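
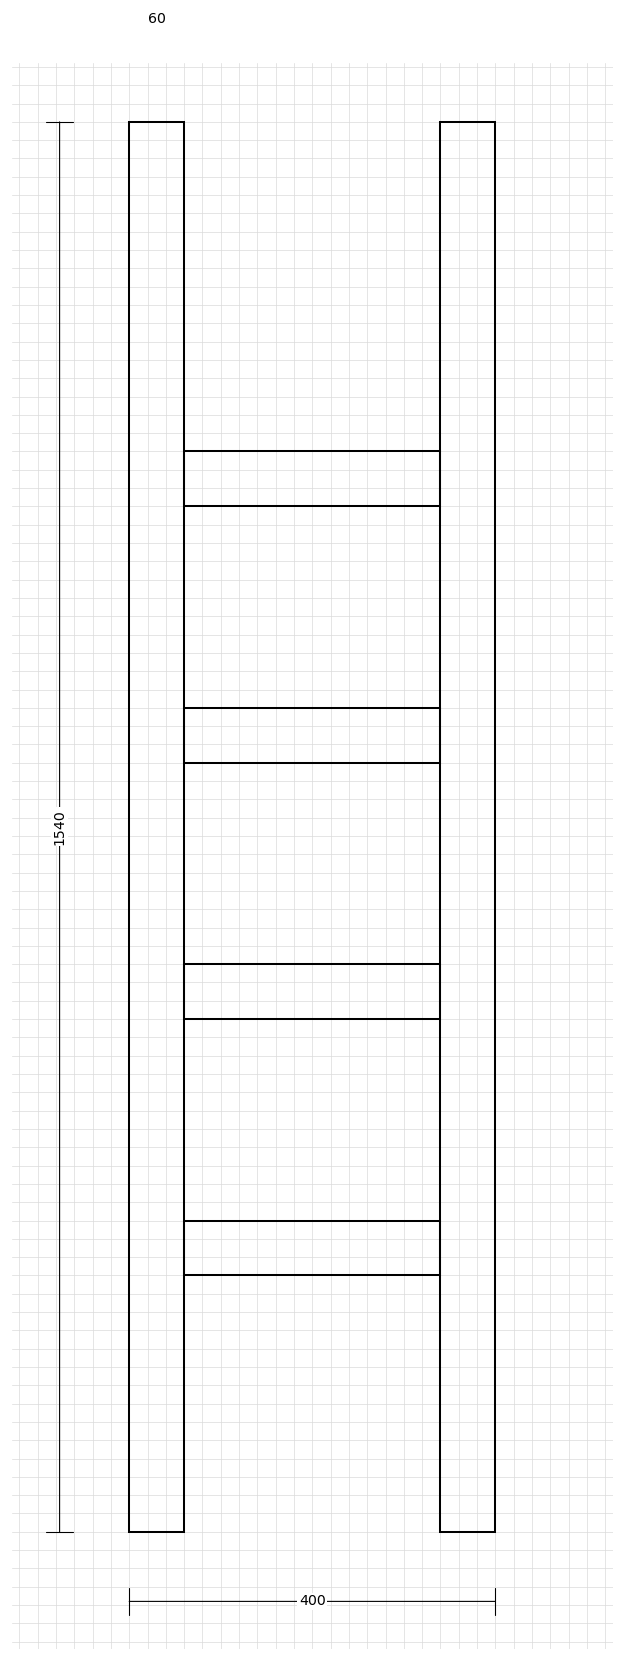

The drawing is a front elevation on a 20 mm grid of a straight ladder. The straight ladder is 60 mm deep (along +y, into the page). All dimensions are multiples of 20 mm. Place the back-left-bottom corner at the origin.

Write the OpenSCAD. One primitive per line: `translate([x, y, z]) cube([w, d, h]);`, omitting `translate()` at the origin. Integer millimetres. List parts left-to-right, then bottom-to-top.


cube([60, 60, 1540]);
translate([60, 0, 280]) cube([280, 60, 60]);
translate([60, 0, 560]) cube([280, 60, 60]);
translate([60, 0, 840]) cube([280, 60, 60]);
translate([60, 0, 1120]) cube([280, 60, 60]);
translate([340, 0, 0]) cube([60, 60, 1540]);


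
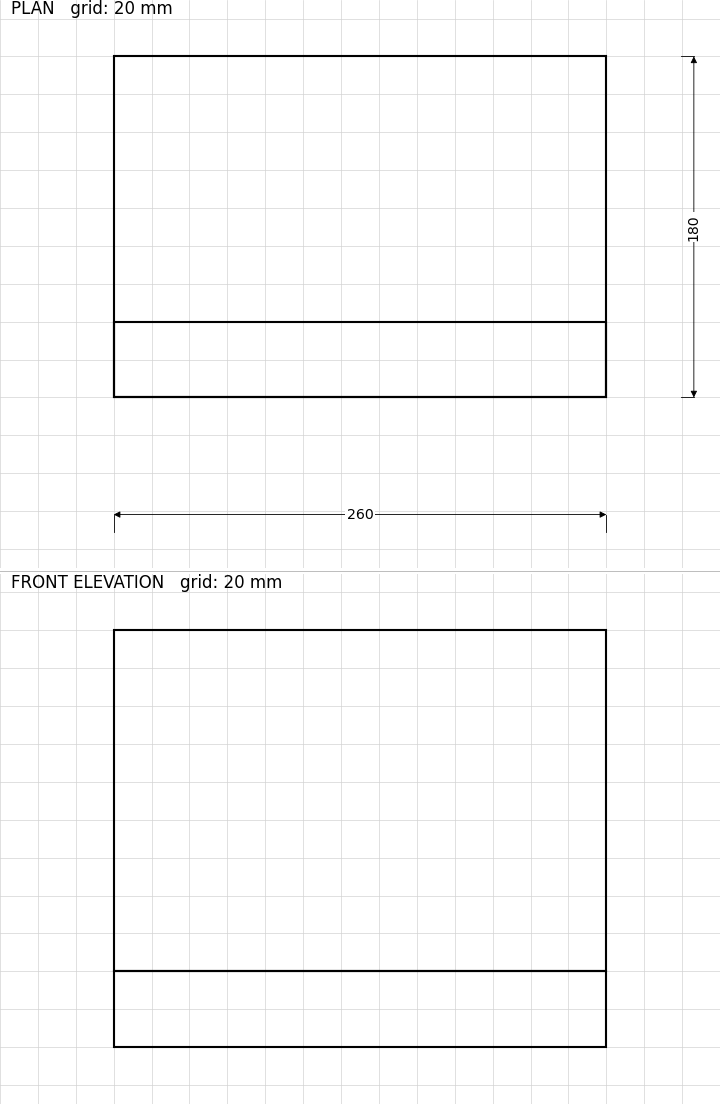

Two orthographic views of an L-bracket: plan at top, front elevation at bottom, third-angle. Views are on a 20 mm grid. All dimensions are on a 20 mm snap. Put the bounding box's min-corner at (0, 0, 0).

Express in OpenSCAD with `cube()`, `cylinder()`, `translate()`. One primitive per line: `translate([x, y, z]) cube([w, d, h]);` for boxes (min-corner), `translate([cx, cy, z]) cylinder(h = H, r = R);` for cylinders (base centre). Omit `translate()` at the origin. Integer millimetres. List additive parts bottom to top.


cube([260, 180, 40]);
translate([0, 0, 40]) cube([260, 40, 180]);


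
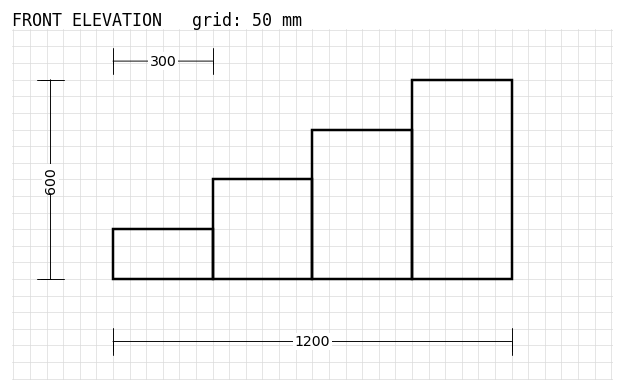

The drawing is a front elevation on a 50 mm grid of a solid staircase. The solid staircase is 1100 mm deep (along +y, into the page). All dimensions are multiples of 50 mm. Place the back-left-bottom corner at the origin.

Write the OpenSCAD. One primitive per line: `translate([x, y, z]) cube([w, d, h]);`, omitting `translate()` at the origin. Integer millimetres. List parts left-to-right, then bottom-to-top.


cube([300, 1100, 150]);
translate([300, 0, 0]) cube([300, 1100, 300]);
translate([600, 0, 0]) cube([300, 1100, 450]);
translate([900, 0, 0]) cube([300, 1100, 600]);


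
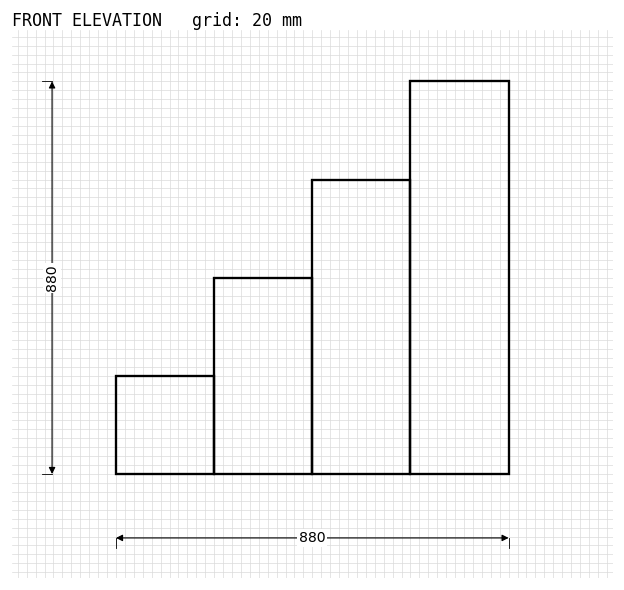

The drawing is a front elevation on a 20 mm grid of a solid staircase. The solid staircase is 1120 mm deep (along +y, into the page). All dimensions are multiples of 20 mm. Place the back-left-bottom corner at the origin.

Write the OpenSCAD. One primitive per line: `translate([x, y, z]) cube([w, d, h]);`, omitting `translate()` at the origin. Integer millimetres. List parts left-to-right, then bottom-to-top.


cube([220, 1120, 220]);
translate([220, 0, 0]) cube([220, 1120, 440]);
translate([440, 0, 0]) cube([220, 1120, 660]);
translate([660, 0, 0]) cube([220, 1120, 880]);


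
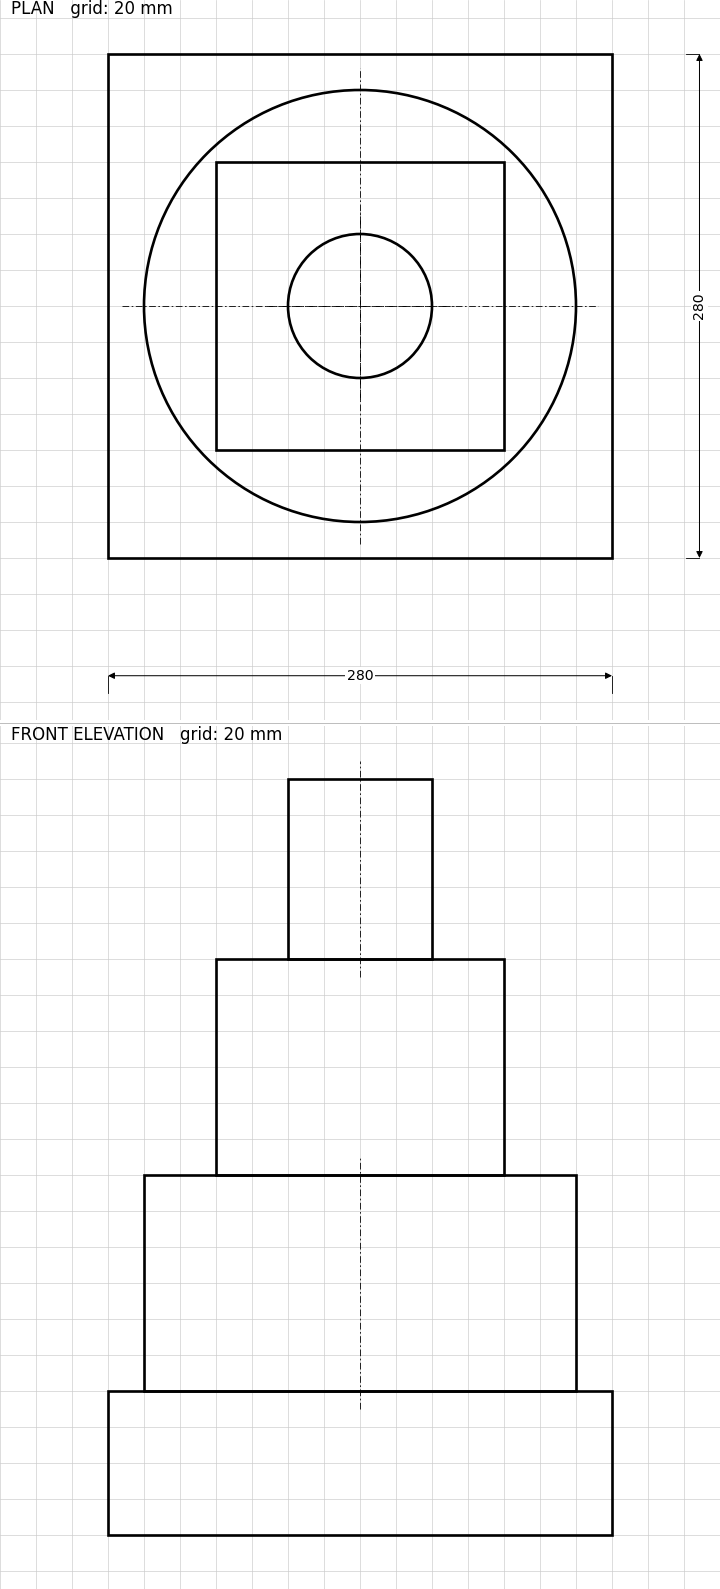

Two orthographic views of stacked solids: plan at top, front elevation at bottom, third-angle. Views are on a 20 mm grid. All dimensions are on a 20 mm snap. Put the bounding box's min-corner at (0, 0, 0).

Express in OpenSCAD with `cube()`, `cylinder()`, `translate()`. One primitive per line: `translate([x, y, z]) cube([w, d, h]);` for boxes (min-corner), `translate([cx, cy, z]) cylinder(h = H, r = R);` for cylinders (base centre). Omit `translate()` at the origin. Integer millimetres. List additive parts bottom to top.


cube([280, 280, 80]);
translate([140, 140, 80]) cylinder(h = 120, r = 120);
translate([60, 60, 200]) cube([160, 160, 120]);
translate([140, 140, 320]) cylinder(h = 100, r = 40);


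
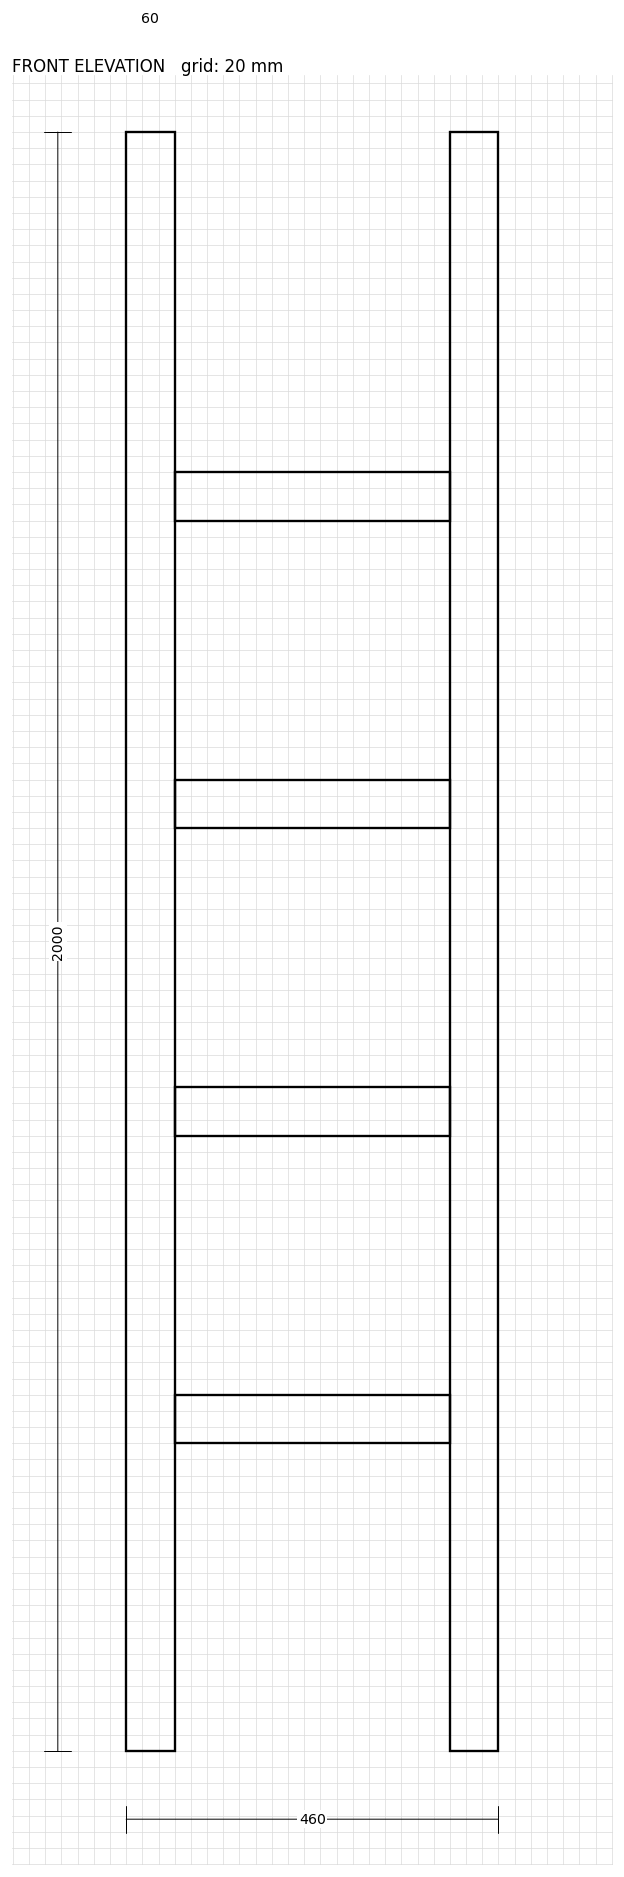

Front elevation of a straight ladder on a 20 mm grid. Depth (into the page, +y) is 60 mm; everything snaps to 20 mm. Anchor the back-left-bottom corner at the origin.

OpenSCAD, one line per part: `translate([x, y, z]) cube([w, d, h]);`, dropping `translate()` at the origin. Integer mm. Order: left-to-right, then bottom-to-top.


cube([60, 60, 2000]);
translate([60, 0, 380]) cube([340, 60, 60]);
translate([60, 0, 760]) cube([340, 60, 60]);
translate([60, 0, 1140]) cube([340, 60, 60]);
translate([60, 0, 1520]) cube([340, 60, 60]);
translate([400, 0, 0]) cube([60, 60, 2000]);


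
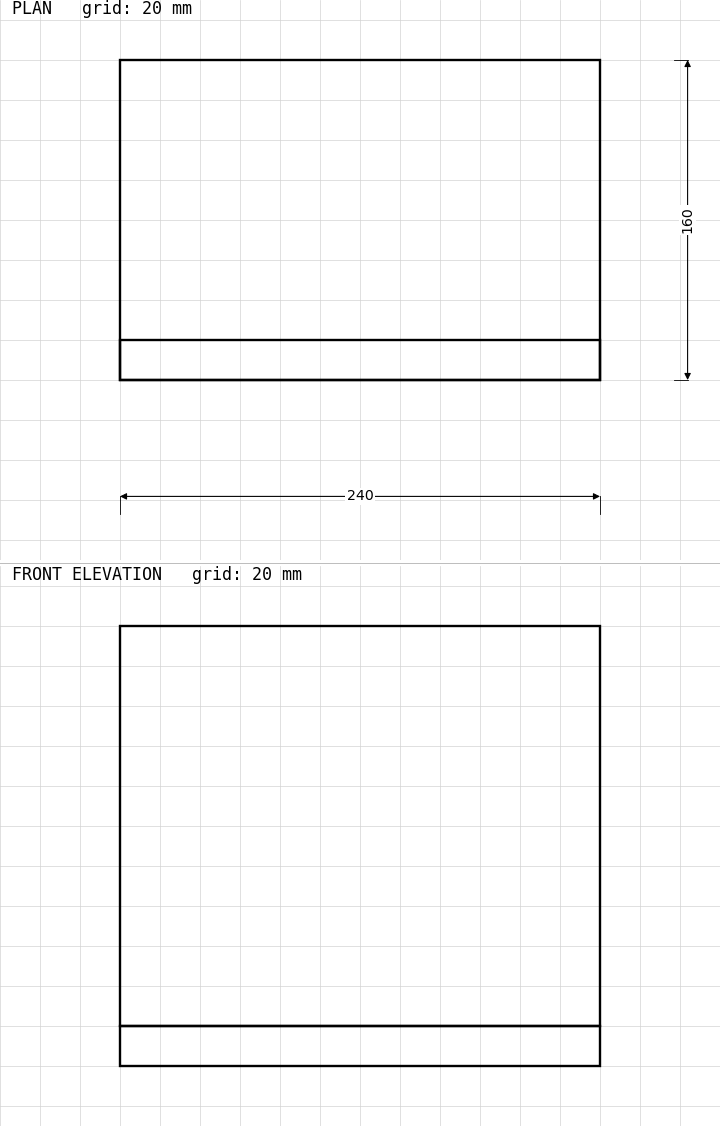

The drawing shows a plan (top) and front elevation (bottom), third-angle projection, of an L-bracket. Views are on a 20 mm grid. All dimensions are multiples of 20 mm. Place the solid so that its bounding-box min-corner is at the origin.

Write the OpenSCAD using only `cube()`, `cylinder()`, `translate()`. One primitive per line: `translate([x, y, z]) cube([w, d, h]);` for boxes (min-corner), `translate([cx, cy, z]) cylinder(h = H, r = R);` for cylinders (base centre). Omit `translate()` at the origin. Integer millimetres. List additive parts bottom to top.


cube([240, 160, 20]);
translate([0, 0, 20]) cube([240, 20, 200]);


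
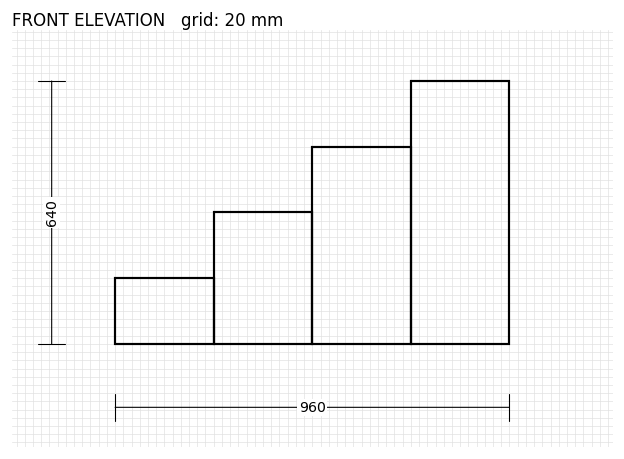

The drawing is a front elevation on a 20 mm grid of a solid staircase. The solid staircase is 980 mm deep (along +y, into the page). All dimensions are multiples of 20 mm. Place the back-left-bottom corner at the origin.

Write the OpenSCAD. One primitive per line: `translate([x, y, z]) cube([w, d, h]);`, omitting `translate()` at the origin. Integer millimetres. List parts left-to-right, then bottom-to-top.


cube([240, 980, 160]);
translate([240, 0, 0]) cube([240, 980, 320]);
translate([480, 0, 0]) cube([240, 980, 480]);
translate([720, 0, 0]) cube([240, 980, 640]);


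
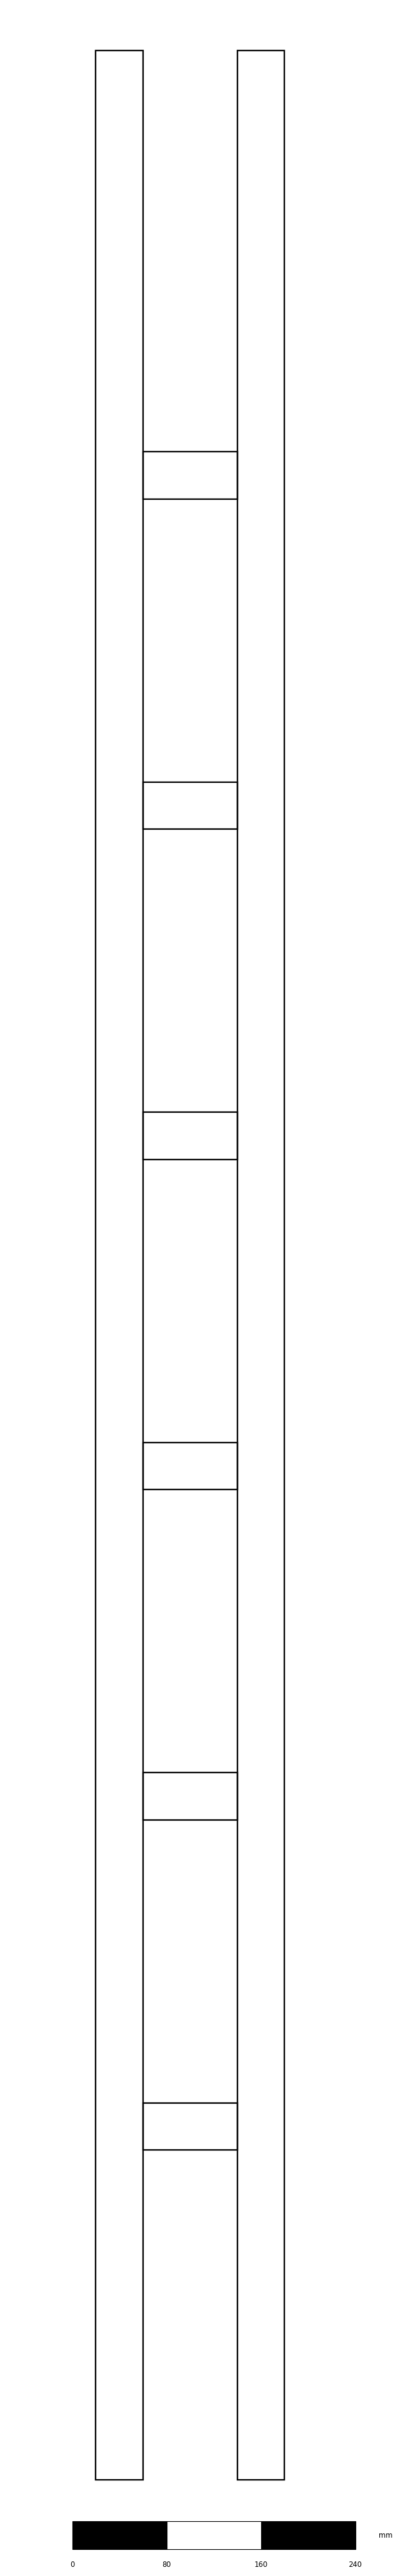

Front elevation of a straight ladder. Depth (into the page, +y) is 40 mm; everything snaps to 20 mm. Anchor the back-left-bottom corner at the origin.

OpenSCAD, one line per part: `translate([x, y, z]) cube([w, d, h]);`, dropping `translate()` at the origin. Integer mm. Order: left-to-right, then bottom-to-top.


cube([40, 40, 2060]);
translate([40, 0, 280]) cube([80, 40, 40]);
translate([40, 0, 560]) cube([80, 40, 40]);
translate([40, 0, 840]) cube([80, 40, 40]);
translate([40, 0, 1120]) cube([80, 40, 40]);
translate([40, 0, 1400]) cube([80, 40, 40]);
translate([40, 0, 1680]) cube([80, 40, 40]);
translate([120, 0, 0]) cube([40, 40, 2060]);


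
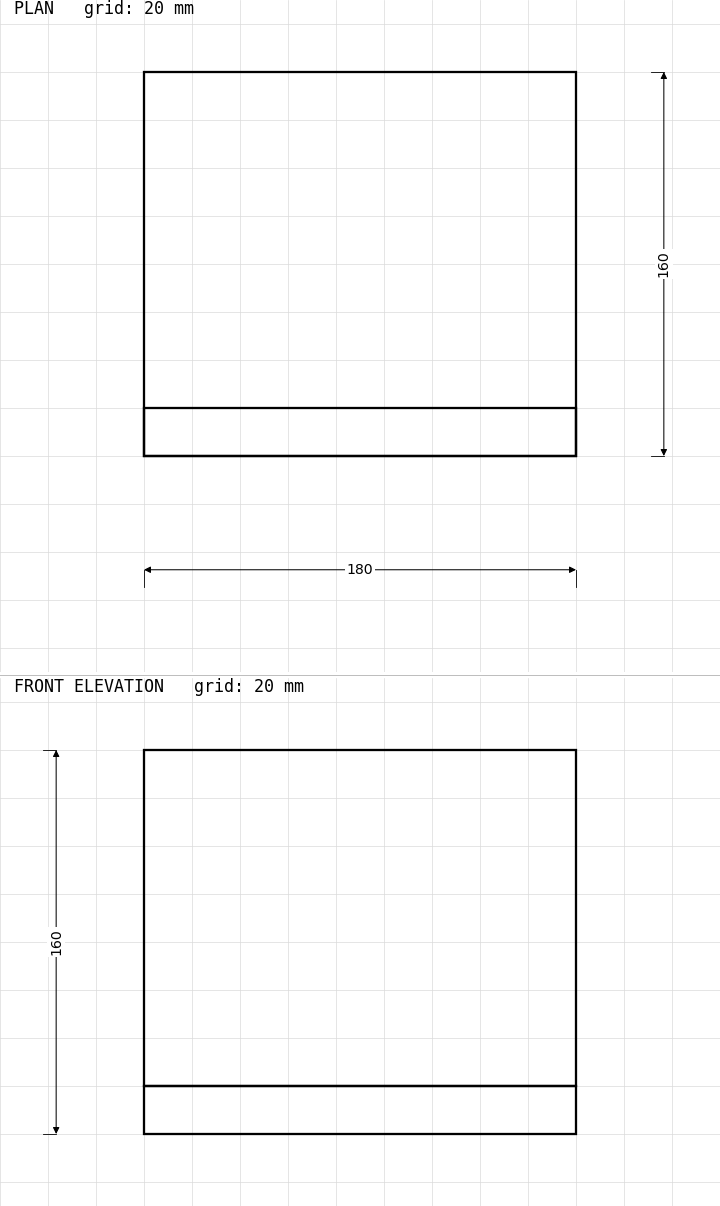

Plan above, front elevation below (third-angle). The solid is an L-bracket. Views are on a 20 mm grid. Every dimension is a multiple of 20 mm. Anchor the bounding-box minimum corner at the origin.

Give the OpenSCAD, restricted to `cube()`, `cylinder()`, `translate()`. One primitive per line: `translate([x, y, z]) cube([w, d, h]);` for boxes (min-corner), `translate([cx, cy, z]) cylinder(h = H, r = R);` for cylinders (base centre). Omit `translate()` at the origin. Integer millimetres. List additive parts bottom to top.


cube([180, 160, 20]);
translate([0, 0, 20]) cube([180, 20, 140]);


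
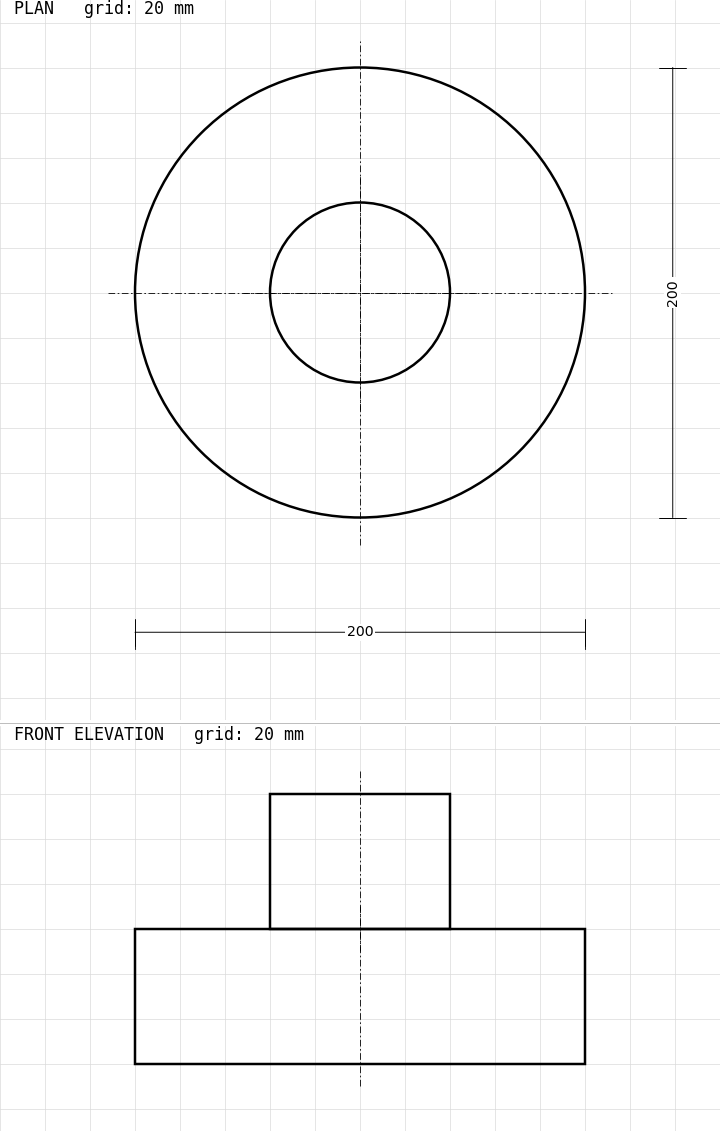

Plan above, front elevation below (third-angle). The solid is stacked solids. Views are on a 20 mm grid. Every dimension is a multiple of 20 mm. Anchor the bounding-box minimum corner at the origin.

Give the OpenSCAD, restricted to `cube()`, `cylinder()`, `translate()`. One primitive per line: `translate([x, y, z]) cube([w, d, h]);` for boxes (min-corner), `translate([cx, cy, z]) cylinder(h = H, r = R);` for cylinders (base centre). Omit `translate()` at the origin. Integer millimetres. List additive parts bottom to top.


translate([100, 100, 0]) cylinder(h = 60, r = 100);
translate([100, 100, 60]) cylinder(h = 60, r = 40);


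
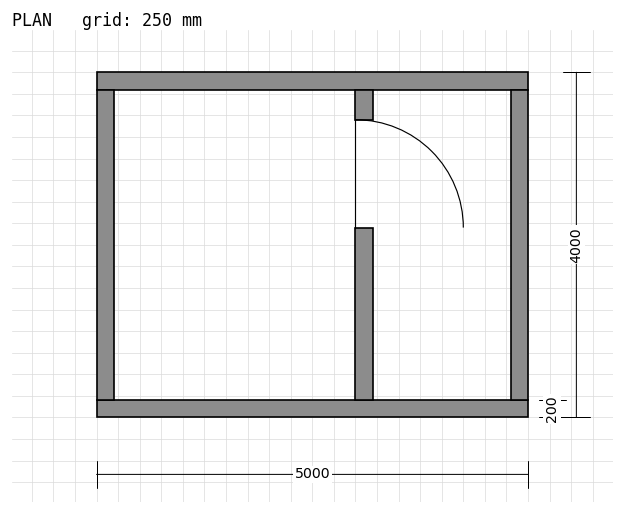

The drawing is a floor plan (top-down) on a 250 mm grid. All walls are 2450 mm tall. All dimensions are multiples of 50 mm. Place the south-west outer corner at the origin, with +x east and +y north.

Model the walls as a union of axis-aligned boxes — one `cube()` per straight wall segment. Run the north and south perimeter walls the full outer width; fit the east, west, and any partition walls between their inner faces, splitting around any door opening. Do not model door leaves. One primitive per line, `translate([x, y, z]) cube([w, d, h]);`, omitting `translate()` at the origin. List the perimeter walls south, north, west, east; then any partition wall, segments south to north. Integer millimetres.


cube([5000, 200, 2450]);
translate([0, 3800, 0]) cube([5000, 200, 2450]);
translate([0, 200, 0]) cube([200, 3600, 2450]);
translate([4800, 200, 0]) cube([200, 3600, 2450]);
translate([3000, 200, 0]) cube([200, 2000, 2450]);
translate([3000, 3450, 0]) cube([200, 350, 2450]);


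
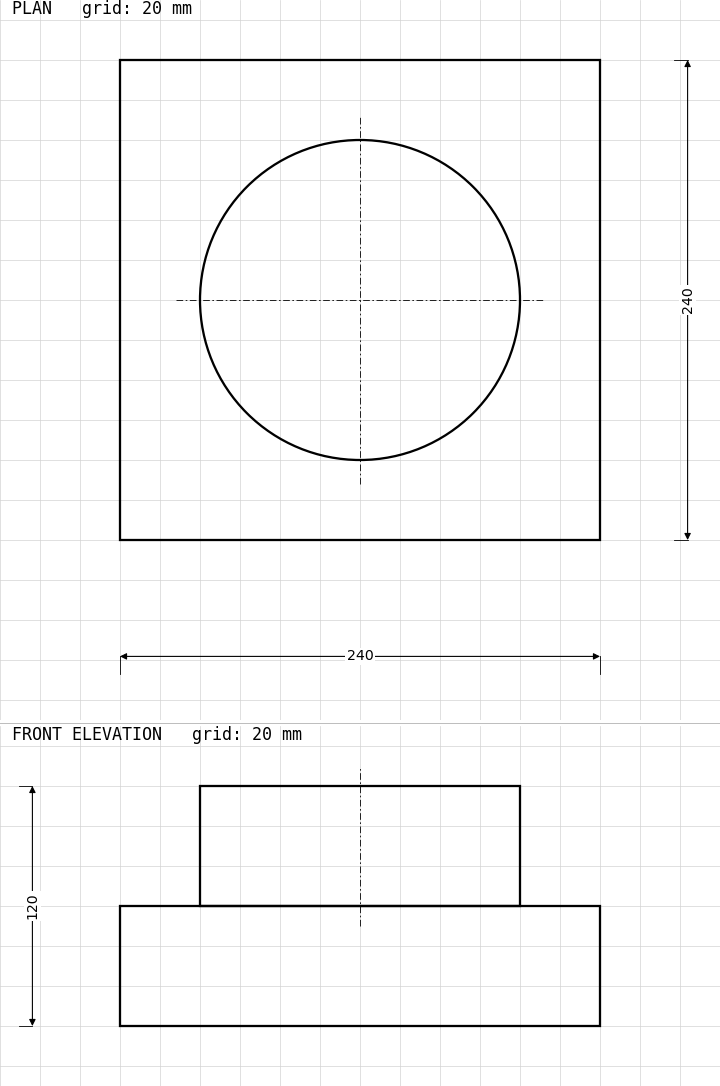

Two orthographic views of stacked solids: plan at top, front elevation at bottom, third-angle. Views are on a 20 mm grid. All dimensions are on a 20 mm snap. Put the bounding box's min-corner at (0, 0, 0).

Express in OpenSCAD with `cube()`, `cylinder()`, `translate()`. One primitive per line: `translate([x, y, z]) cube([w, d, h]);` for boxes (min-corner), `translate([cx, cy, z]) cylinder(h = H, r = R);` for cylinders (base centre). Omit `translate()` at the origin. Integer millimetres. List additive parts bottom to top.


cube([240, 240, 60]);
translate([120, 120, 60]) cylinder(h = 60, r = 80);


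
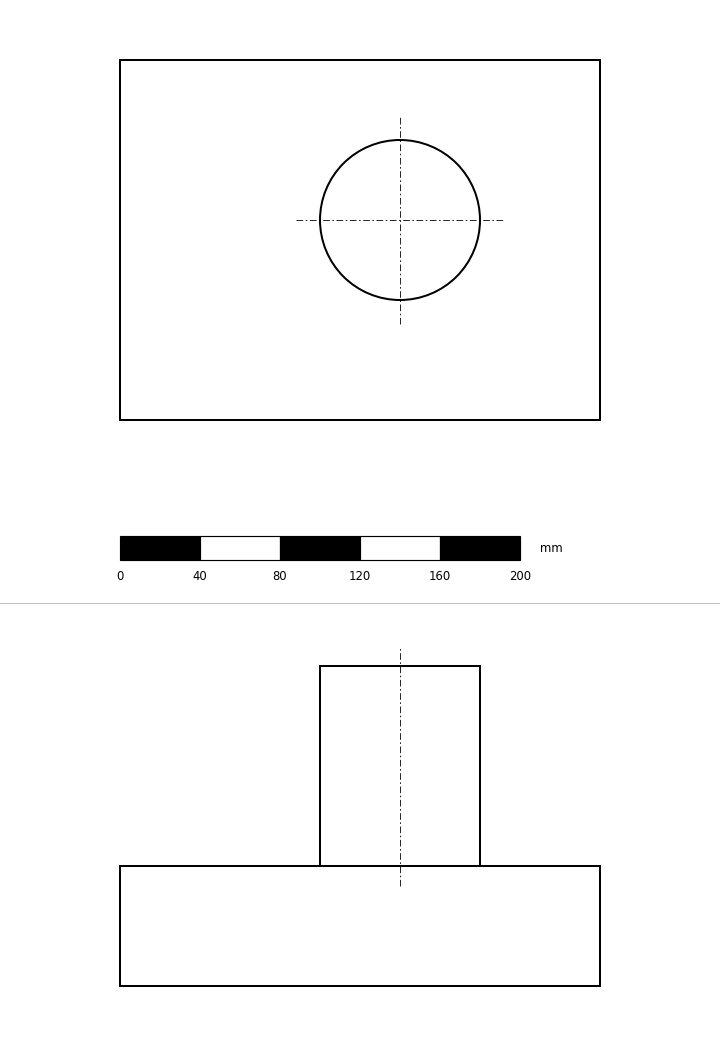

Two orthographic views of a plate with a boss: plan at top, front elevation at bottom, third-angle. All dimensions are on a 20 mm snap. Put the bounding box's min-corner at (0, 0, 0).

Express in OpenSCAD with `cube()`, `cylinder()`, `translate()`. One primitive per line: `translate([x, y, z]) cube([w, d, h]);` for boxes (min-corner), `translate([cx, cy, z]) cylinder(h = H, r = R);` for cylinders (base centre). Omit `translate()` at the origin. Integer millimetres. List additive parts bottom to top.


cube([240, 180, 60]);
translate([140, 100, 60]) cylinder(h = 100, r = 40);


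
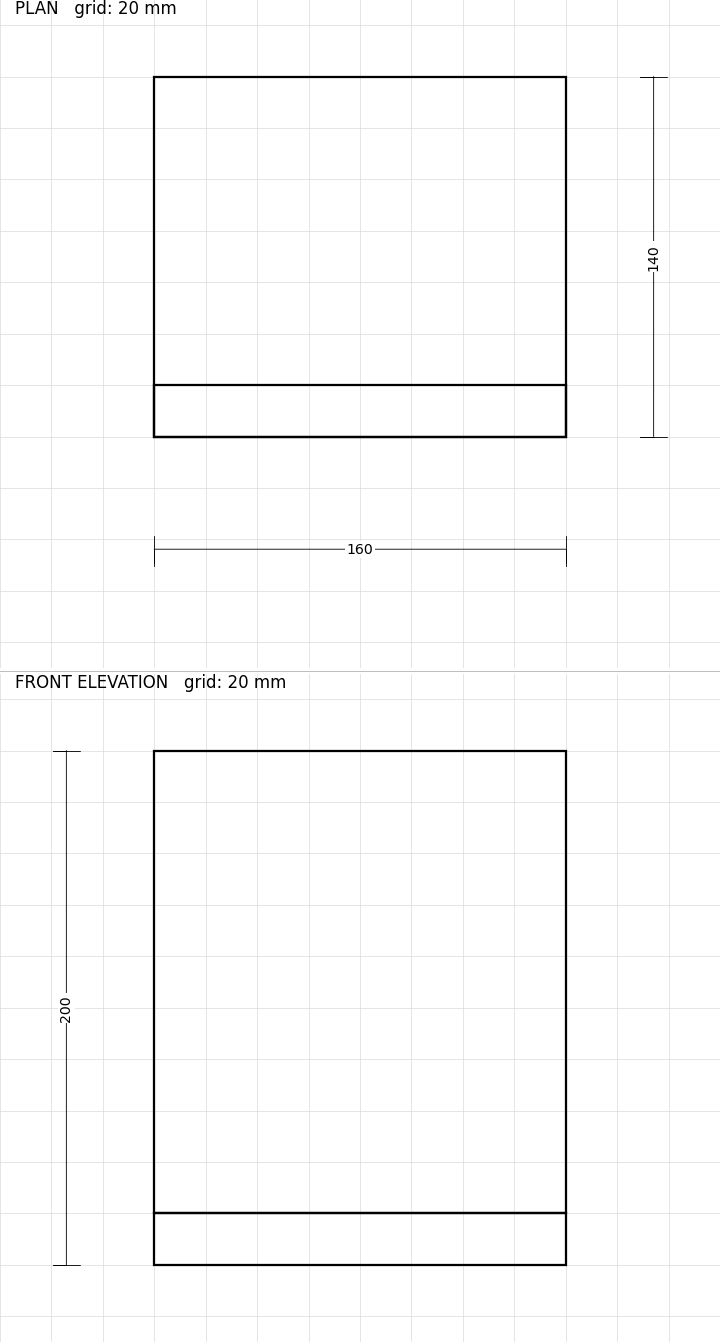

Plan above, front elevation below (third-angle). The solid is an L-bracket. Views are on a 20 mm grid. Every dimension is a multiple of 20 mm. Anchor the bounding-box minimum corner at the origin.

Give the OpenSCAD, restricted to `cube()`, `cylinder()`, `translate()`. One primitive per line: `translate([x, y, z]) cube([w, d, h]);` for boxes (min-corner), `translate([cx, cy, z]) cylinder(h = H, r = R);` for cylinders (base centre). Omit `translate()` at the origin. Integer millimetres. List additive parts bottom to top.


cube([160, 140, 20]);
translate([0, 0, 20]) cube([160, 20, 180]);


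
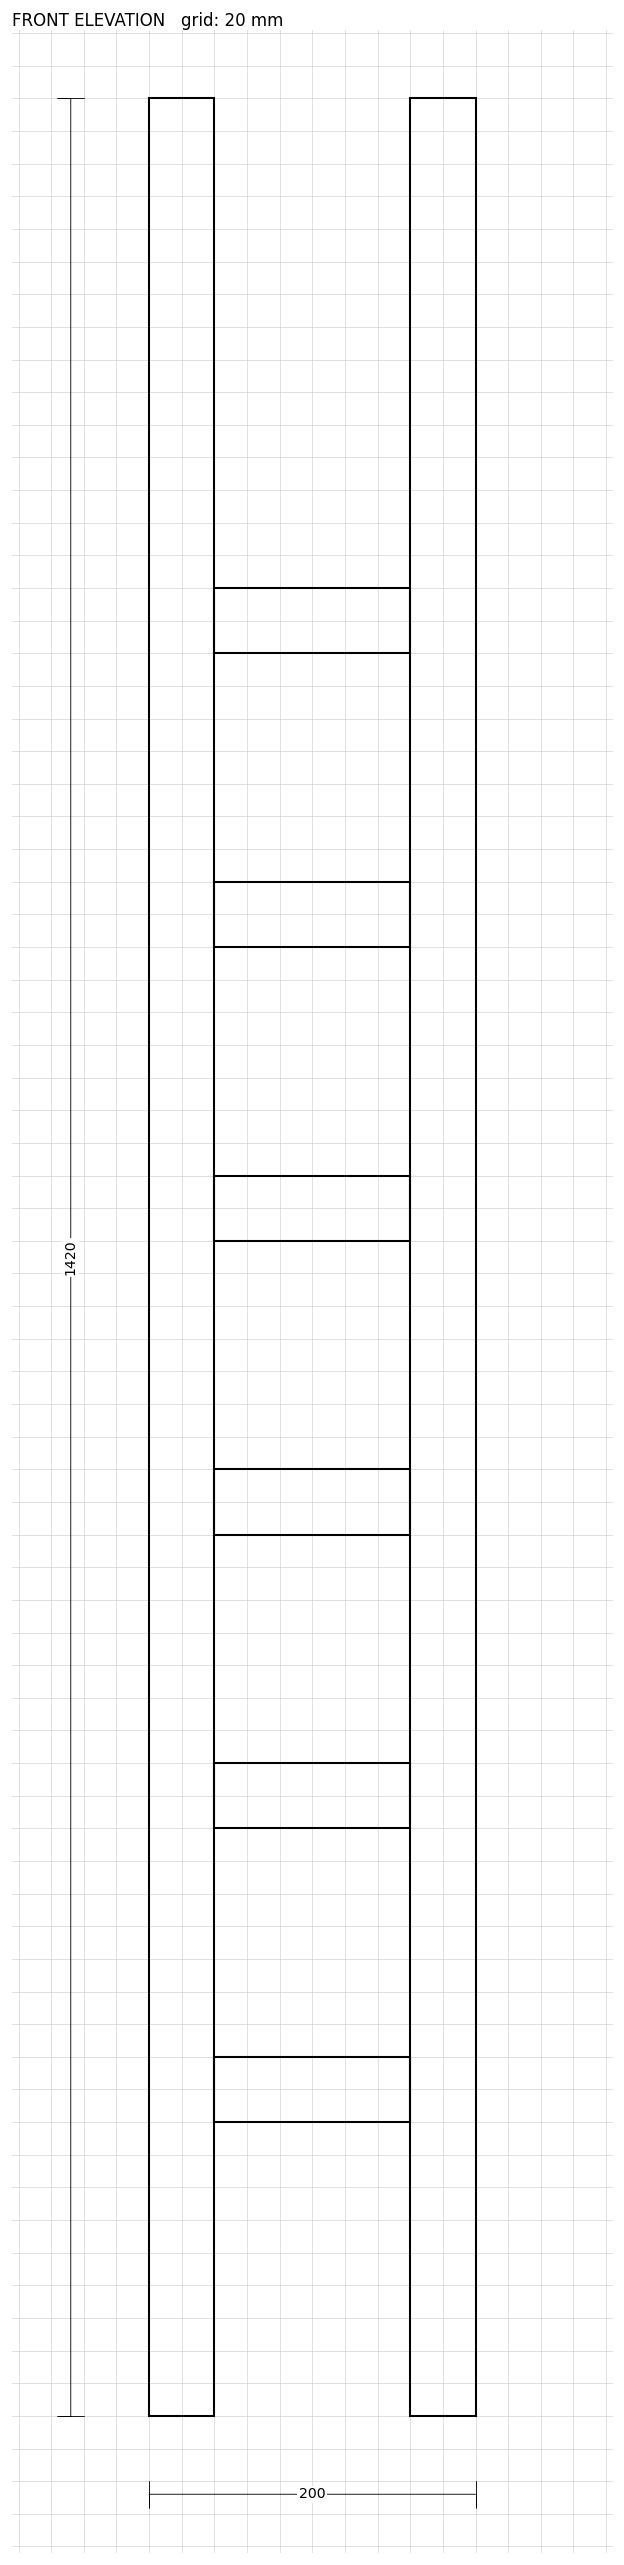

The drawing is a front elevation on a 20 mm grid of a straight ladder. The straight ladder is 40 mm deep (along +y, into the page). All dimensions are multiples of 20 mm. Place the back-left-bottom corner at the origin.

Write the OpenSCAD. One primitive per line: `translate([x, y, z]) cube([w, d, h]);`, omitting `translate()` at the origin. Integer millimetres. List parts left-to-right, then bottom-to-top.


cube([40, 40, 1420]);
translate([40, 0, 180]) cube([120, 40, 40]);
translate([40, 0, 360]) cube([120, 40, 40]);
translate([40, 0, 540]) cube([120, 40, 40]);
translate([40, 0, 720]) cube([120, 40, 40]);
translate([40, 0, 900]) cube([120, 40, 40]);
translate([40, 0, 1080]) cube([120, 40, 40]);
translate([160, 0, 0]) cube([40, 40, 1420]);


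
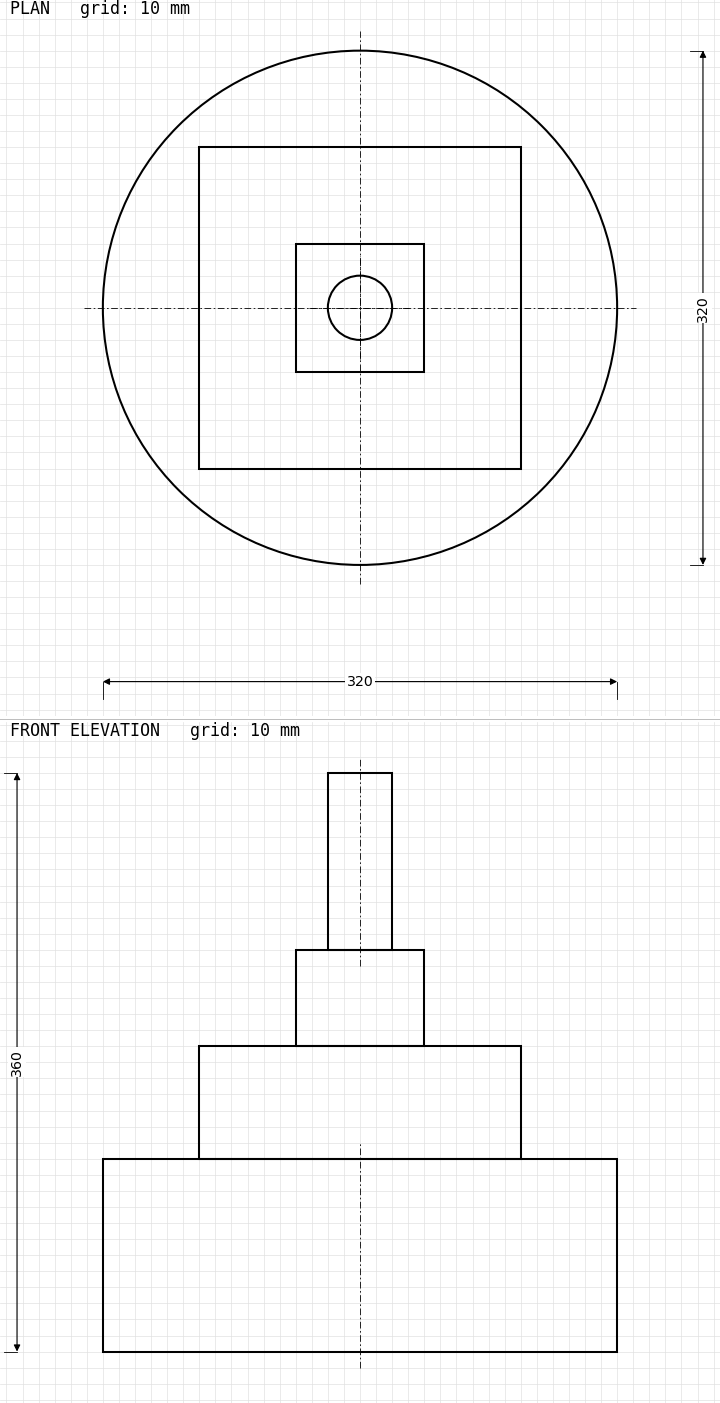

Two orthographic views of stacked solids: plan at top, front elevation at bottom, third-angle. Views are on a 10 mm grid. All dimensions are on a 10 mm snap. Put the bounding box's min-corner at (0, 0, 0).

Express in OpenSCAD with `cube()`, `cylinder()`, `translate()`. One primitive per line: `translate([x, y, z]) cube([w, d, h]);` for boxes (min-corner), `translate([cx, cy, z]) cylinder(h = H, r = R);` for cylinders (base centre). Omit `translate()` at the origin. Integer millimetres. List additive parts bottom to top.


translate([160, 160, 0]) cylinder(h = 120, r = 160);
translate([60, 60, 120]) cube([200, 200, 70]);
translate([120, 120, 190]) cube([80, 80, 60]);
translate([160, 160, 250]) cylinder(h = 110, r = 20);


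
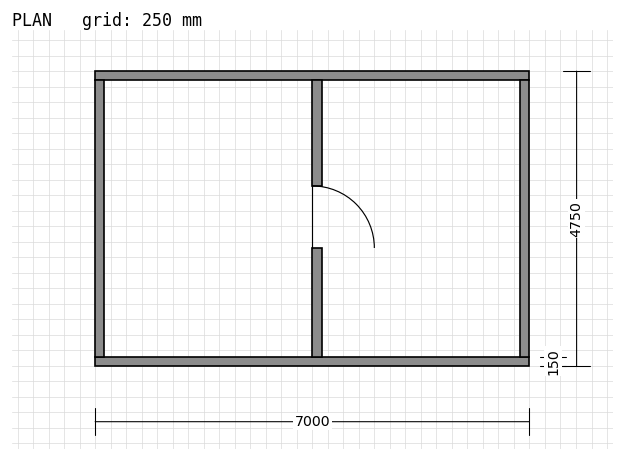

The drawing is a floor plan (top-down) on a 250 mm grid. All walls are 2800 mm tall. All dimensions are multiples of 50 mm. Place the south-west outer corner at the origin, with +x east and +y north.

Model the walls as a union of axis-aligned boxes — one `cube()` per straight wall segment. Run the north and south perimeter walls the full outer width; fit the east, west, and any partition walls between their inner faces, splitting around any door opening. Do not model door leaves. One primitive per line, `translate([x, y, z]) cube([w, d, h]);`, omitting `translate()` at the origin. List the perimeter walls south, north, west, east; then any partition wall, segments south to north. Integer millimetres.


cube([7000, 150, 2800]);
translate([0, 4600, 0]) cube([7000, 150, 2800]);
translate([0, 150, 0]) cube([150, 4450, 2800]);
translate([6850, 150, 0]) cube([150, 4450, 2800]);
translate([3500, 150, 0]) cube([150, 1750, 2800]);
translate([3500, 2900, 0]) cube([150, 1700, 2800]);


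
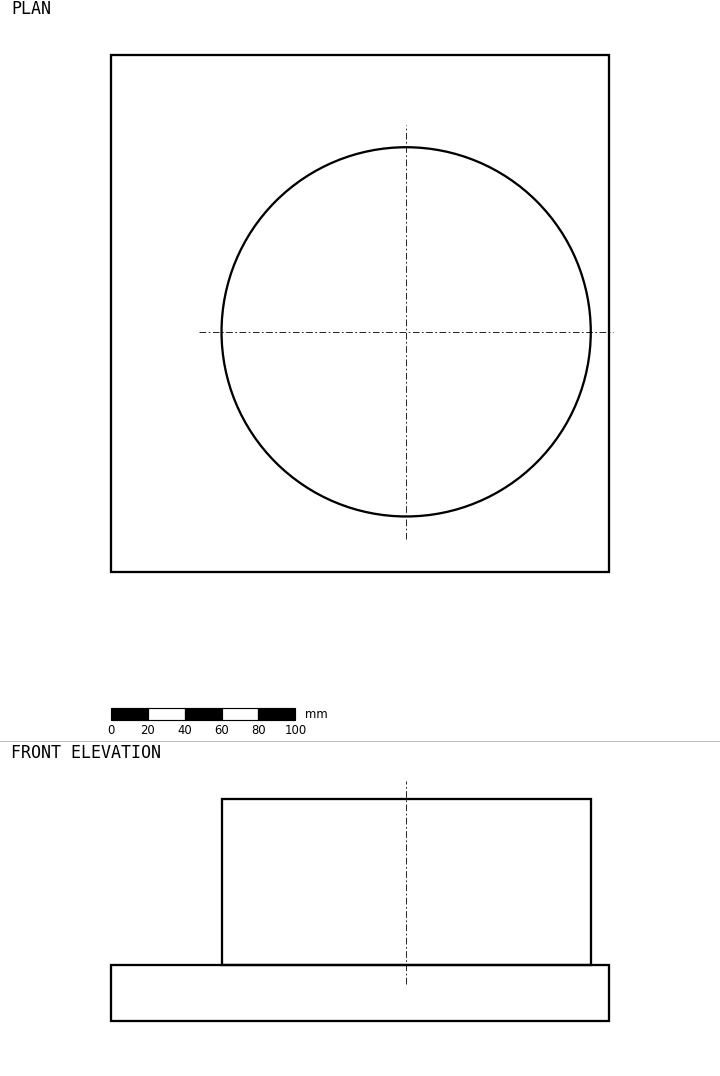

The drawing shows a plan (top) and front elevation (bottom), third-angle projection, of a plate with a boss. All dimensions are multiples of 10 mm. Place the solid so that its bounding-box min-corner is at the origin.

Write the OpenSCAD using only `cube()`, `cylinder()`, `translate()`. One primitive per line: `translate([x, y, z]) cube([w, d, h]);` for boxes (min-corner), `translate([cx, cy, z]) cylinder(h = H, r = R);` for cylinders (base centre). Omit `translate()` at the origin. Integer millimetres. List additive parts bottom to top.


cube([270, 280, 30]);
translate([160, 130, 30]) cylinder(h = 90, r = 100);


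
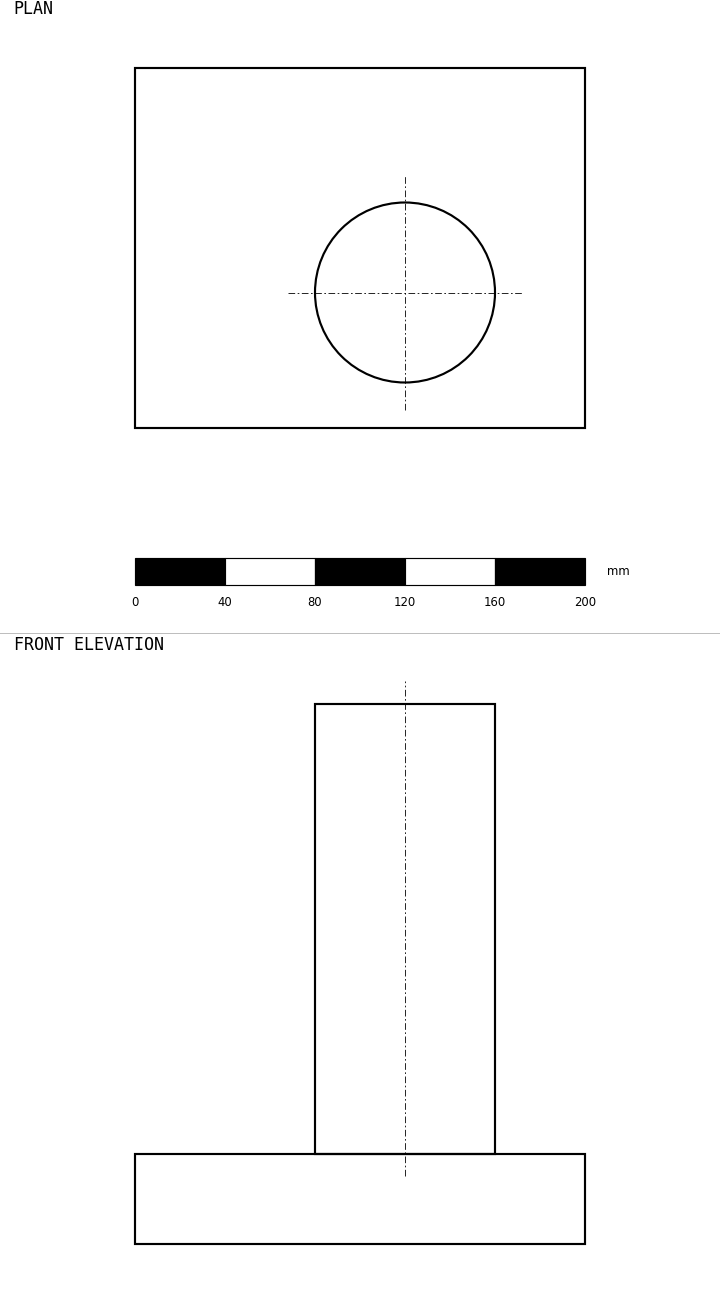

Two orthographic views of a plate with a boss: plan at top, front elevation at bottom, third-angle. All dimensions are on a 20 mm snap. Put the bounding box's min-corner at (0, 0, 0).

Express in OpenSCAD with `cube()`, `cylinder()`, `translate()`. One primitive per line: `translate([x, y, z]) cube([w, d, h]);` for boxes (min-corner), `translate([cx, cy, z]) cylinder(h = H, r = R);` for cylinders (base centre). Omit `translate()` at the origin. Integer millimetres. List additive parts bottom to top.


cube([200, 160, 40]);
translate([120, 60, 40]) cylinder(h = 200, r = 40);


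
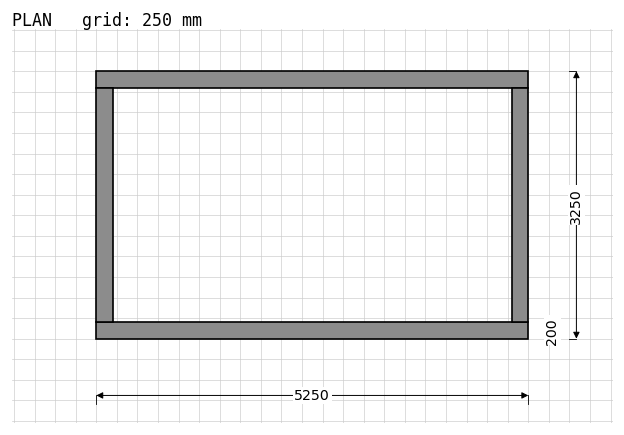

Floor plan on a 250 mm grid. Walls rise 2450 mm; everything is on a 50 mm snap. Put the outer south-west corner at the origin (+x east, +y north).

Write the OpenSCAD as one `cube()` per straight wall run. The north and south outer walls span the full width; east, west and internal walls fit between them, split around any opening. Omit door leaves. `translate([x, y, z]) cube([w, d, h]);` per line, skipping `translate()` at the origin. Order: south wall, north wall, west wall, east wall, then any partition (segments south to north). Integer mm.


cube([5250, 200, 2450]);
translate([0, 3050, 0]) cube([5250, 200, 2450]);
translate([0, 200, 0]) cube([200, 2850, 2450]);
translate([5050, 200, 0]) cube([200, 2850, 2450]);


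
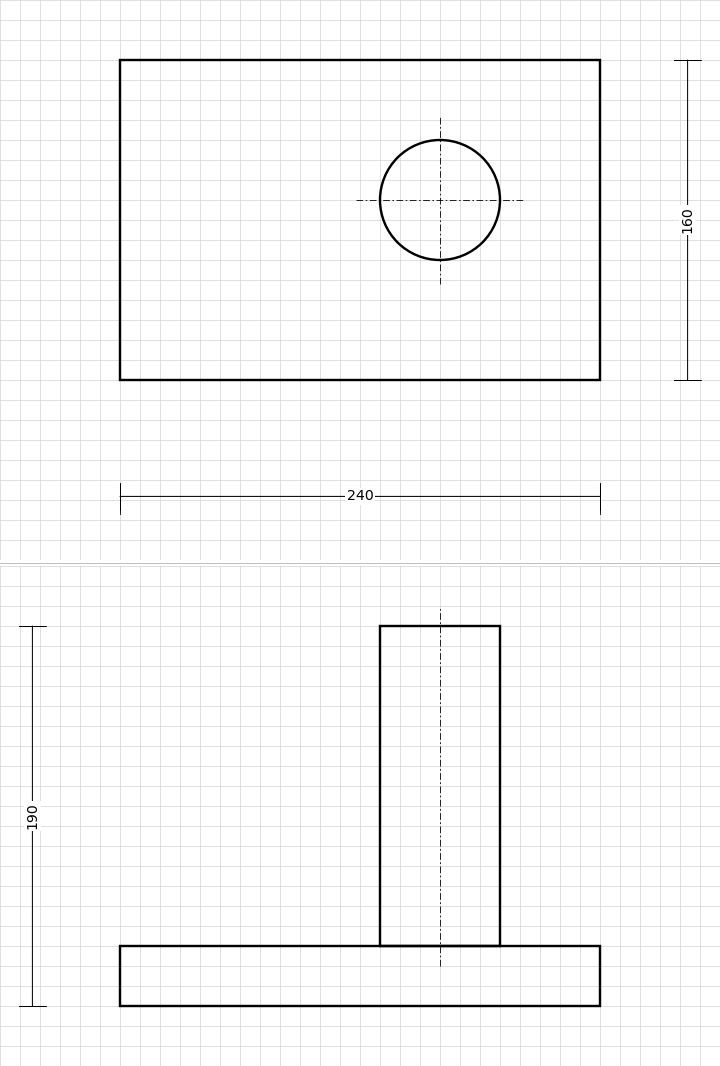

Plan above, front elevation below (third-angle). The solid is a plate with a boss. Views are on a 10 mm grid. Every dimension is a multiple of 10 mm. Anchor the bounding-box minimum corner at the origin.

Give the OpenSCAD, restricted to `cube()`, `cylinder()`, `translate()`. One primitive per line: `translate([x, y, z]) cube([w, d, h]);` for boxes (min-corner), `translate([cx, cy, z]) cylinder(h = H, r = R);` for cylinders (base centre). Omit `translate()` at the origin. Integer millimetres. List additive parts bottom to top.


cube([240, 160, 30]);
translate([160, 90, 30]) cylinder(h = 160, r = 30);


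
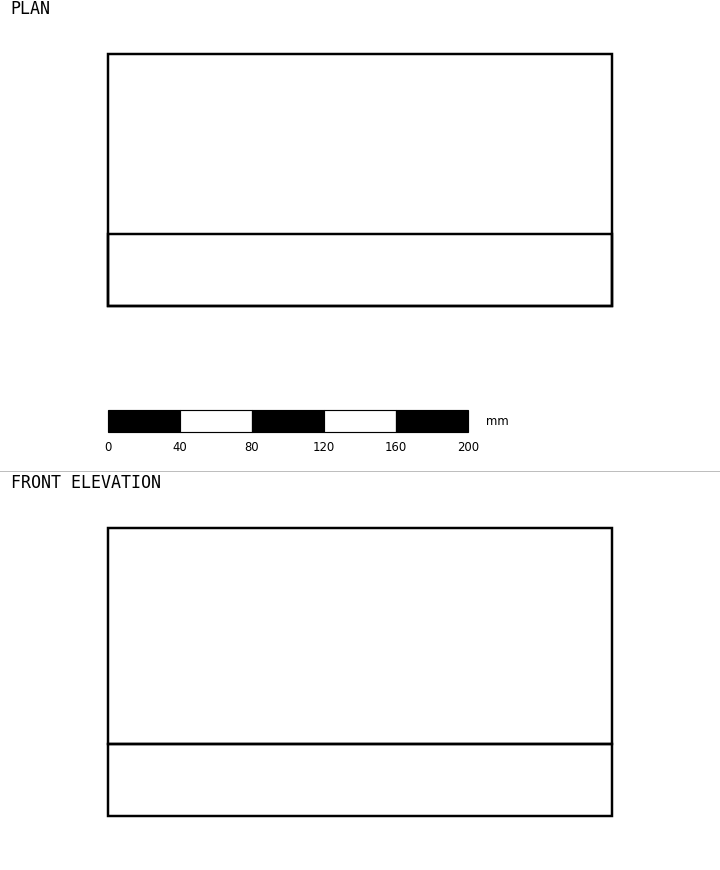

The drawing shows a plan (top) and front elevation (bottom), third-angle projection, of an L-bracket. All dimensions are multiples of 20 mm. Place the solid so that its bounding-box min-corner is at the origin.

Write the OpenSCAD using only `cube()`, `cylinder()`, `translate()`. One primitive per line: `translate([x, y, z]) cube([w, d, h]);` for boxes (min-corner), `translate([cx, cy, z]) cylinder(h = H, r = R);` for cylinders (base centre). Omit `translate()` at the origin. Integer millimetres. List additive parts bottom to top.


cube([280, 140, 40]);
translate([0, 0, 40]) cube([280, 40, 120]);


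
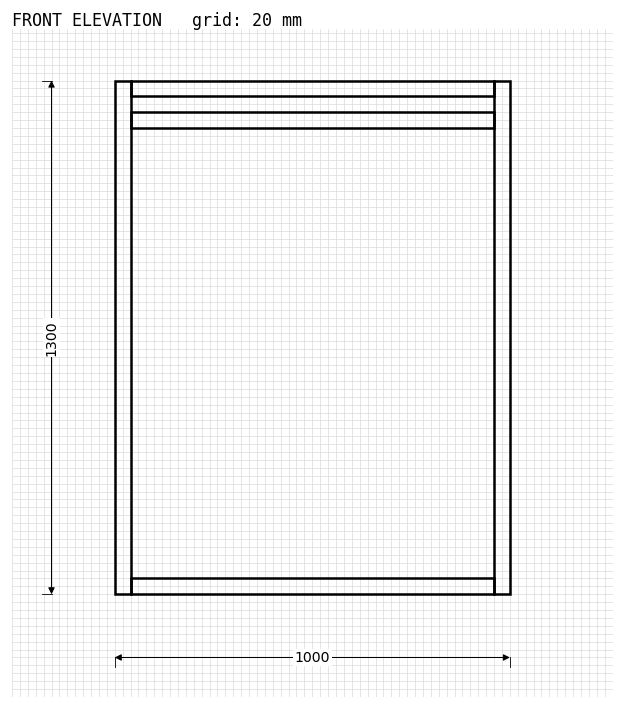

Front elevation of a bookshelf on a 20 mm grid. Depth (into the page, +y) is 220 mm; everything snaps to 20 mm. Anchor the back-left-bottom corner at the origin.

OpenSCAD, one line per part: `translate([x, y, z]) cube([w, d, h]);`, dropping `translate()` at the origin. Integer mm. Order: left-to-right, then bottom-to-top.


cube([40, 220, 1300]);
translate([40, 0, 0]) cube([920, 220, 40]);
translate([40, 0, 1180]) cube([920, 220, 40]);
translate([40, 0, 1260]) cube([920, 220, 40]);
translate([960, 0, 0]) cube([40, 220, 1300]);


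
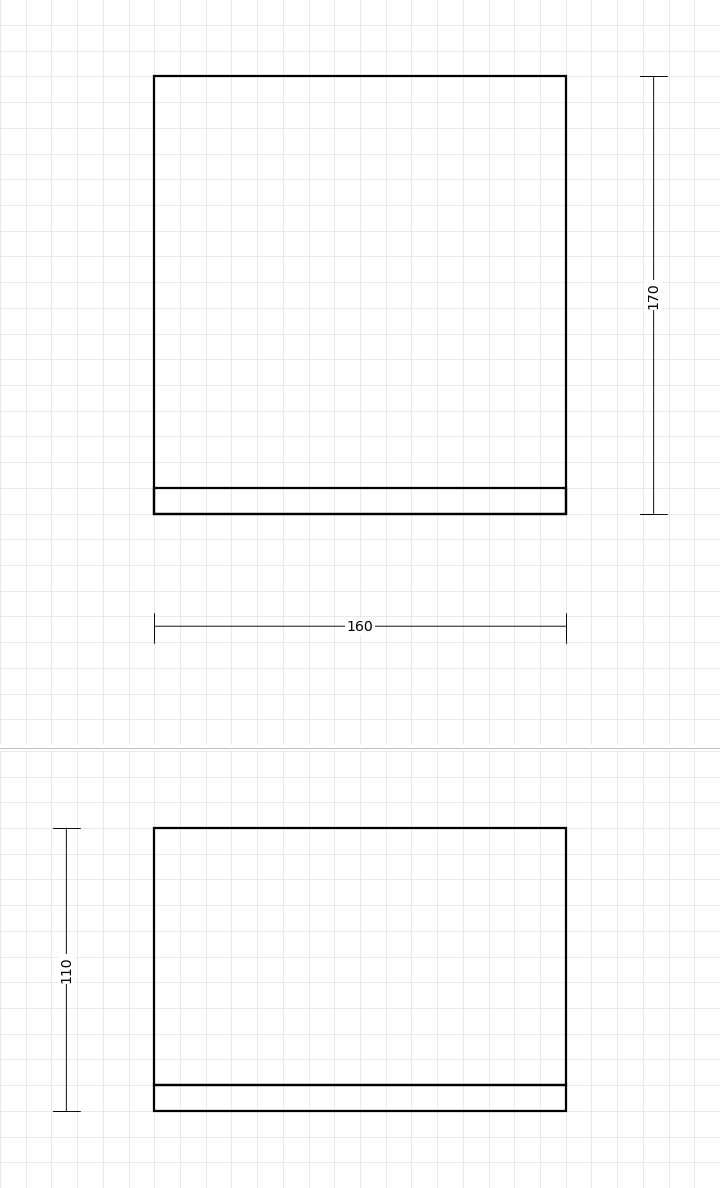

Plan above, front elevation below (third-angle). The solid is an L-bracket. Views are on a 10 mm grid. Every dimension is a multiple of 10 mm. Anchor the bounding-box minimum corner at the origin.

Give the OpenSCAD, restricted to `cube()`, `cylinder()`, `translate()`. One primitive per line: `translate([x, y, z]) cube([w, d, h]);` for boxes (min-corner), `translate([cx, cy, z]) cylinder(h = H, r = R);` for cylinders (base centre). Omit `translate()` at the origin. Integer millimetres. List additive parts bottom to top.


cube([160, 170, 10]);
translate([0, 0, 10]) cube([160, 10, 100]);


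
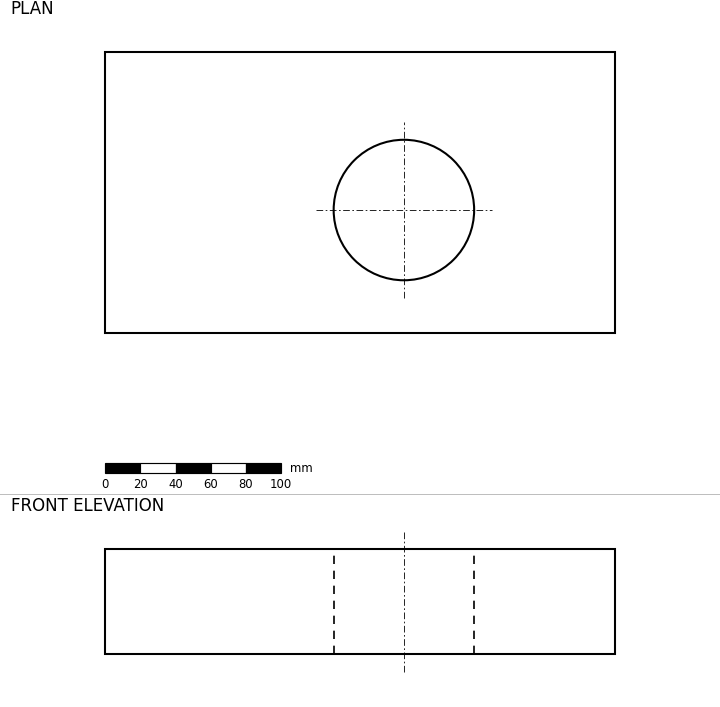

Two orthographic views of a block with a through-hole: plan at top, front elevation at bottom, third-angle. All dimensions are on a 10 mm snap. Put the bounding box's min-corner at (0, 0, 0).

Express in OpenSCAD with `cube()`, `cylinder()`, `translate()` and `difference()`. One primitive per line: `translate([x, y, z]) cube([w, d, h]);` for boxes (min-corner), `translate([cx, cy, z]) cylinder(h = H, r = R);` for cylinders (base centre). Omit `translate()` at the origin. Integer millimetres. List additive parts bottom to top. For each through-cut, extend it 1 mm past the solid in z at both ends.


difference() {
  cube([290, 160, 60]);
  translate([170, 70, -1]) cylinder(h = 62, r = 40);
}


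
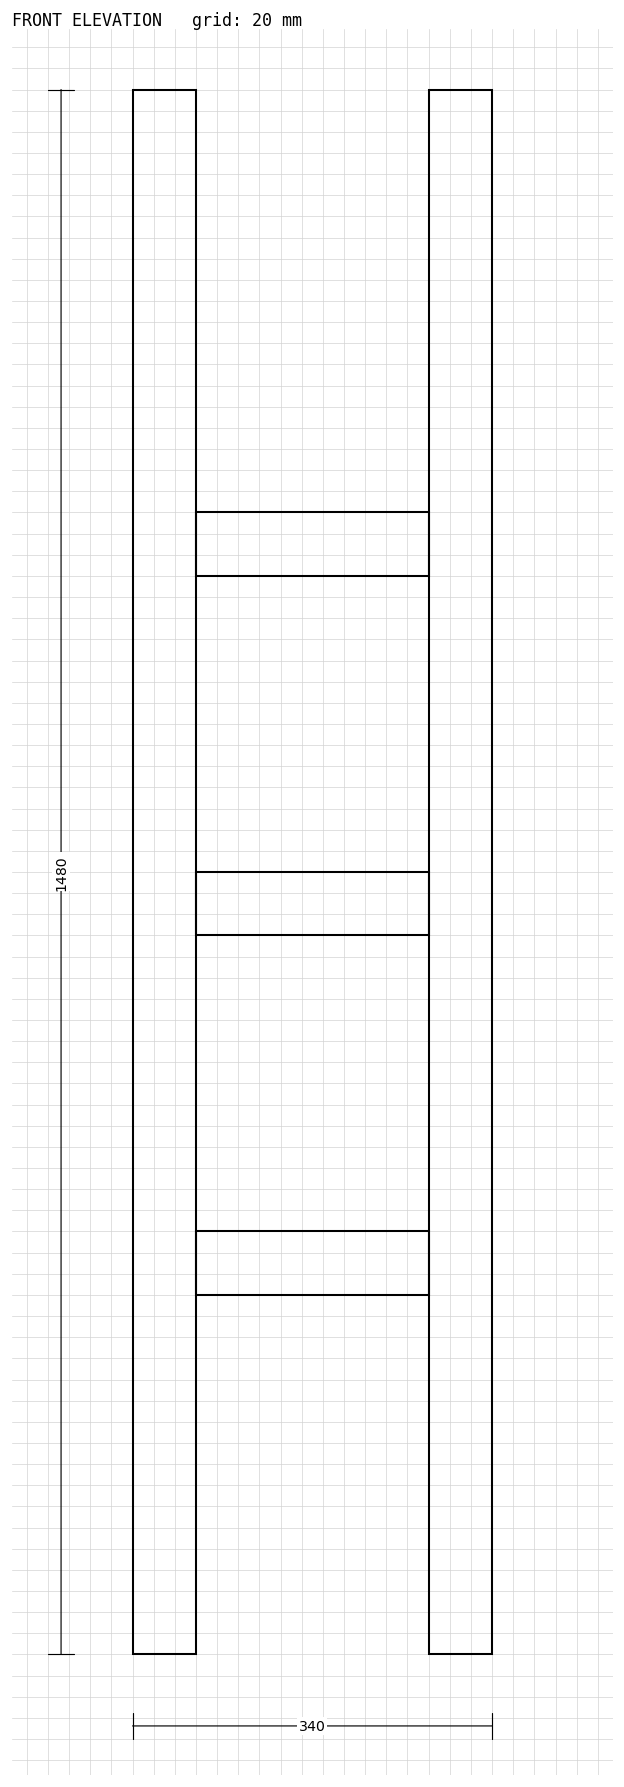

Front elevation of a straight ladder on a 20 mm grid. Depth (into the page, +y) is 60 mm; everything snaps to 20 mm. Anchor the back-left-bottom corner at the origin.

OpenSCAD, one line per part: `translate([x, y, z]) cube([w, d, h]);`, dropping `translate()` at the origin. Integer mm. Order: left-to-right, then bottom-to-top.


cube([60, 60, 1480]);
translate([60, 0, 340]) cube([220, 60, 60]);
translate([60, 0, 680]) cube([220, 60, 60]);
translate([60, 0, 1020]) cube([220, 60, 60]);
translate([280, 0, 0]) cube([60, 60, 1480]);


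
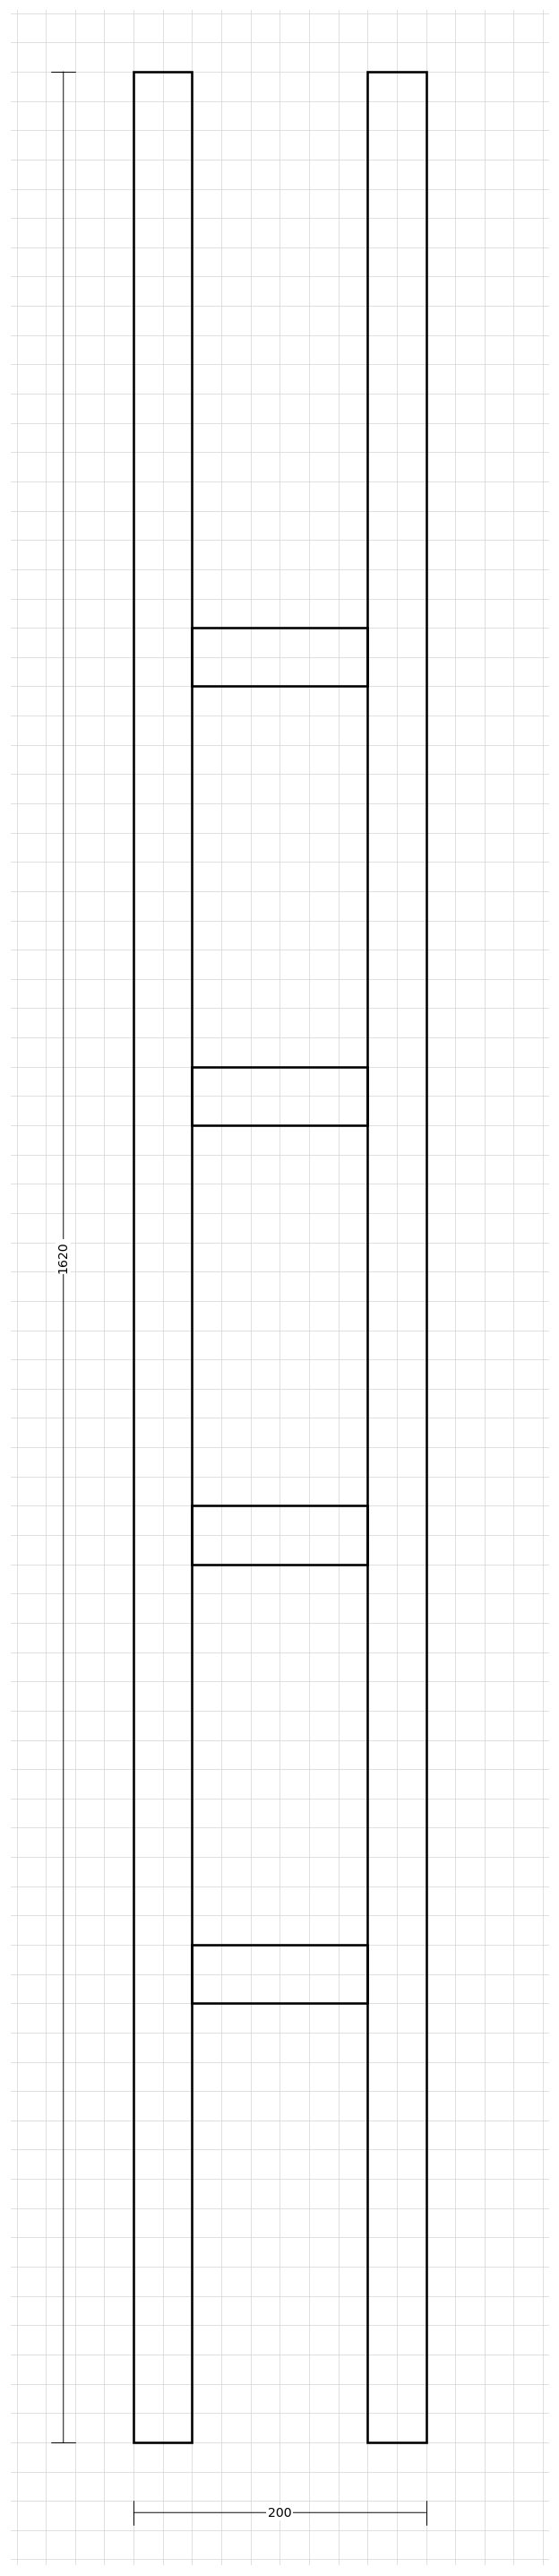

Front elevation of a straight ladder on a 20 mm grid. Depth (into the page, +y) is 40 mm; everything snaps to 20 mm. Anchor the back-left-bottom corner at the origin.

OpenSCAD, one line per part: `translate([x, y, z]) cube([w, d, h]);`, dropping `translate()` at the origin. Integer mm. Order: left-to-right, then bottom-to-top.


cube([40, 40, 1620]);
translate([40, 0, 300]) cube([120, 40, 40]);
translate([40, 0, 600]) cube([120, 40, 40]);
translate([40, 0, 900]) cube([120, 40, 40]);
translate([40, 0, 1200]) cube([120, 40, 40]);
translate([160, 0, 0]) cube([40, 40, 1620]);


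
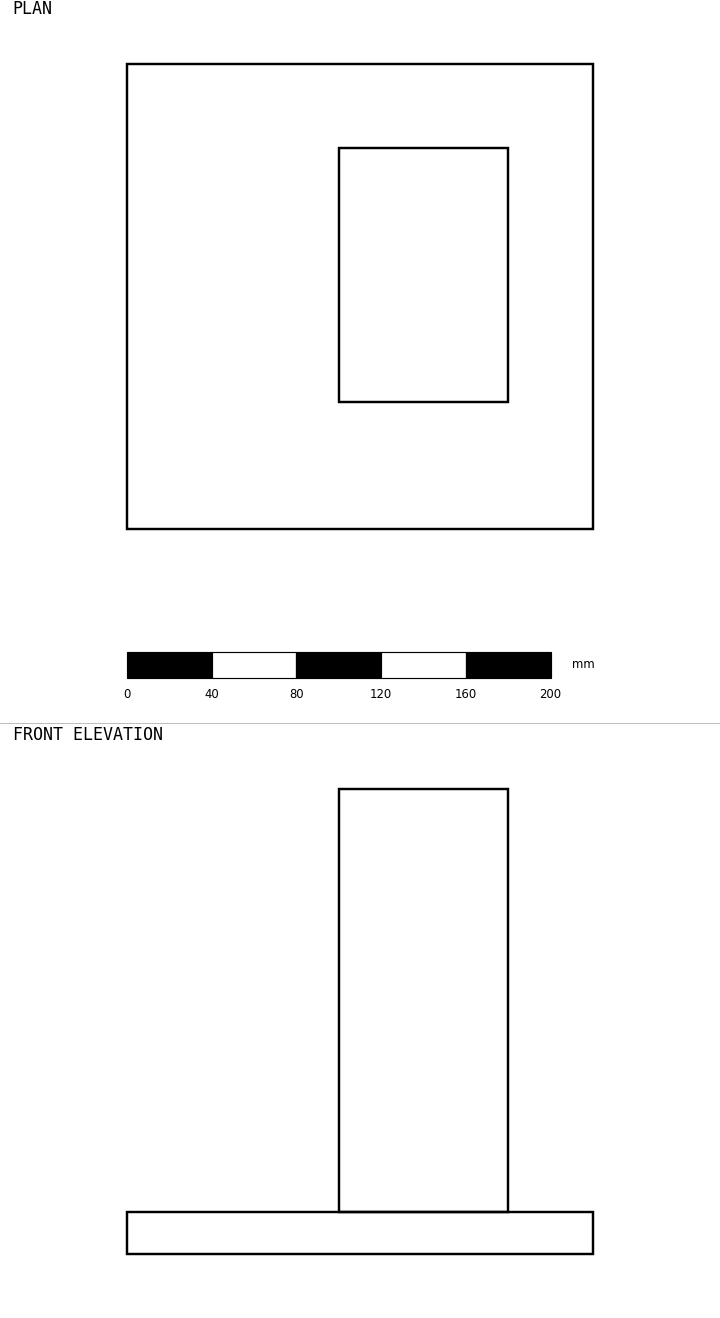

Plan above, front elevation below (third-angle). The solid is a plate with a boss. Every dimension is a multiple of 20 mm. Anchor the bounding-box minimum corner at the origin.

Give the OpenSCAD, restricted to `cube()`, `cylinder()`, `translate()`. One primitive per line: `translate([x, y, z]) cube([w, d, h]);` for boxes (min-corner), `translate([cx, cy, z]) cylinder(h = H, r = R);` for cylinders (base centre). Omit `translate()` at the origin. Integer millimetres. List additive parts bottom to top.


cube([220, 220, 20]);
translate([100, 60, 20]) cube([80, 120, 200]);


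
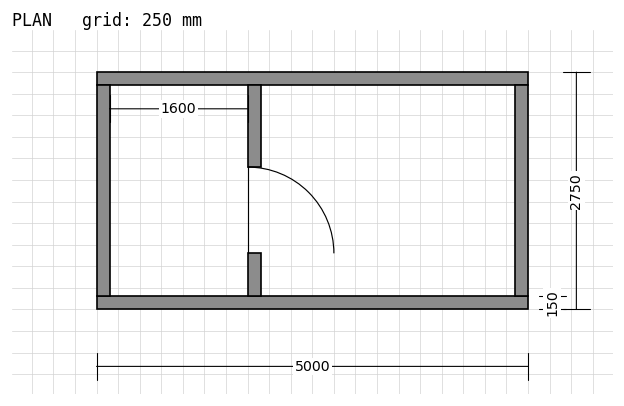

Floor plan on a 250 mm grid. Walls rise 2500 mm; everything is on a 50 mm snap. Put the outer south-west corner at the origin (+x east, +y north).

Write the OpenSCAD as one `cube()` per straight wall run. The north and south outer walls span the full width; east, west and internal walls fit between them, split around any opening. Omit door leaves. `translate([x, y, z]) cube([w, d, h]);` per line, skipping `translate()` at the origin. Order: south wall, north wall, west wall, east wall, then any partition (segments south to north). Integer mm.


cube([5000, 150, 2500]);
translate([0, 2600, 0]) cube([5000, 150, 2500]);
translate([0, 150, 0]) cube([150, 2450, 2500]);
translate([4850, 150, 0]) cube([150, 2450, 2500]);
translate([1750, 150, 0]) cube([150, 500, 2500]);
translate([1750, 1650, 0]) cube([150, 950, 2500]);


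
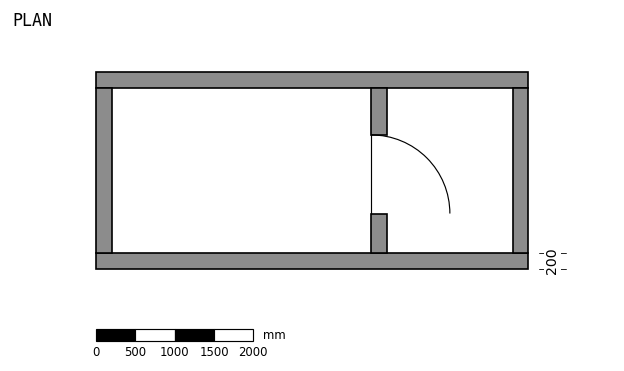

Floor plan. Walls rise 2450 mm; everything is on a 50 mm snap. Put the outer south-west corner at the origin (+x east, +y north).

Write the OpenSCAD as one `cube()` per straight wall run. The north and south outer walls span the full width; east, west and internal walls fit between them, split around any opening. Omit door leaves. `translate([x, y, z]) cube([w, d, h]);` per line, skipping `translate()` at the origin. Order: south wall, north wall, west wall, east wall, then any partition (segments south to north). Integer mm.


cube([5500, 200, 2450]);
translate([0, 2300, 0]) cube([5500, 200, 2450]);
translate([0, 200, 0]) cube([200, 2100, 2450]);
translate([5300, 200, 0]) cube([200, 2100, 2450]);
translate([3500, 200, 0]) cube([200, 500, 2450]);
translate([3500, 1700, 0]) cube([200, 600, 2450]);
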